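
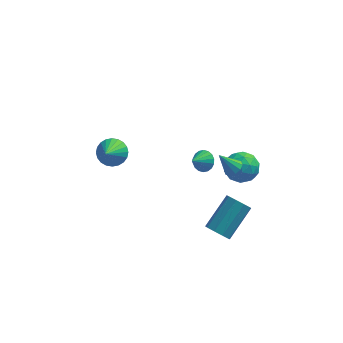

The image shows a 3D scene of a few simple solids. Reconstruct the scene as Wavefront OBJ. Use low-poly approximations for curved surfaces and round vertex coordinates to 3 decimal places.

v 3.117 3.81 -1.809
v 3.622 4.512 -2.37
v 4.078 2.608 -2.45
v 4.583 3.31 -3.011
v 4.693 3.293 -1.987
v 4.099 4.037 -1.591
v 3.601 3.083 -3.229
v 3.007 3.827 -2.833
v 3.921 4.063 -3.248
v 4.595 4.193 -2.48
v 3.105 2.927 -2.34
v 3.779 3.057 -1.572
v 3.285 4.267 -2.033
v 4.415 2.853 -2.787
v 4.48 2.844 -2.184
v 4.776 3.256 -2.514
v 3.566 3.987 -1.575
v 3.862 4.4 -1.905
v 4.491 3.683 -1.679
v 3.838 2.72 -2.915
v 4.134 3.133 -3.245
v 2.924 3.864 -2.306
v 3.22 4.276 -2.636
v 3.209 3.437 -3.141
v 3.757 4.415 -2.879
v 4.322 3.709 -3.256
v 3.745 3.576 -3.384
v 3.396 4.012 -3.152
v 4.154 4.492 -2.428
v 4.719 3.785 -2.804
v 4.783 3.775 -2.202
v 4.434 4.212 -1.97
v 4.329 4.228 -2.944
v 2.981 3.335 -2.016
v 3.546 2.628 -2.392
v 3.266 2.908 -2.85
v 2.917 3.345 -2.618
v 3.378 3.411 -1.564
v 3.943 2.705 -1.941
v 4.304 3.108 -1.668
v 3.955 3.544 -1.436
v 3.371 2.892 -1.876
v 1.755 4.154 -2.7
v 2.334 4.056 -2.338
v 1.185 3.446 -1.98
v 2.207 4.299 -2.199
v 1.991 4.513 -2.16
v 1.728 4.656 -2.227
v 1.47 4.7 -2.388
v 1.269 4.636 -2.611
v 1.164 4.476 -2.851
v 1.176 4.253 -3.062
v 1.303 4.01 -3.201
v 1.519 3.796 -3.24
v 1.782 3.652 -3.173
v 2.04 3.609 -3.012
v 2.241 3.673 -2.789
v 2.346 3.833 -2.549
v 2.855 -0.411 -4.056
v 3.501 -0.534 -4.437
v 4.512 0.968 -3.204
v 3.865 1.091 -2.824
v 3.227 -0.158 -4.669
v 4.238 1.343 -3.436
v 2.778 0.099 -4.615
v 3.789 1.601 -3.382
v 2.366 0.118 -4.299
v 3.376 1.619 -3.066
v 2.182 -0.111 -3.87
v 3.192 1.391 -2.637
v 2.313 -0.48 -3.528
v 3.323 1.022 -2.295
v 2.697 -0.816 -3.433
v 3.708 0.685 -2.2
v 3.155 -0.963 -3.63
v 4.166 0.538 -2.397
v 3.473 -0.852 -4.026
v 4.484 0.65 -2.794
v 3.63 -1.387 3.022
v 3.992 -1.721 3.267
v 2.89 -1.413 4.078
v 4.081 -1.4 3.338
v 3.997 -1.074 3.288
v 3.774 -0.868 3.136
v 3.496 -0.86 2.941
v 3.269 -1.052 2.777
v 3.18 -1.373 2.707
v 3.263 -1.699 2.757
v 3.487 -1.905 2.908
v 3.765 -1.914 3.103
v -2.9 1.979 0.047
v -2.139 2.211 0.374
v -3.06 0.581 1.413
v -2.348 2.406 0.55
v -2.641 2.536 0.649
v -2.973 2.582 0.656
v -3.294 2.535 0.571
v -3.555 2.404 0.406
v -3.717 2.208 0.186
v -3.754 1.977 -0.054
v -3.66 1.747 -0.28
v -3.452 1.551 -0.455
v -3.159 1.421 -0.554
v -2.826 1.375 -0.561
v -2.505 1.422 -0.476
v -2.244 1.553 -0.311
v -2.083 1.749 -0.091
v -2.046 1.98 0.149
f 1 38 17
f 38 12 41
f 17 41 6
f 38 41 17
f 1 17 13
f 17 6 18
f 13 18 2
f 17 18 13
f 1 13 22
f 13 2 23
f 22 23 8
f 13 23 22
f 1 22 34
f 22 8 37
f 34 37 11
f 22 37 34
f 1 34 38
f 34 11 42
f 38 42 12
f 34 42 38
f 2 18 29
f 18 6 32
f 29 32 10
f 18 32 29
f 6 41 19
f 41 12 40
f 19 40 5
f 41 40 19
f 12 42 39
f 42 11 35
f 39 35 3
f 42 35 39
f 11 37 36
f 37 8 24
f 36 24 7
f 37 24 36
f 8 23 28
f 23 2 25
f 28 25 9
f 23 25 28
f 4 30 16
f 30 10 31
f 16 31 5
f 30 31 16
f 4 16 14
f 16 5 15
f 14 15 3
f 16 15 14
f 4 14 21
f 14 3 20
f 21 20 7
f 14 20 21
f 4 21 26
f 21 7 27
f 26 27 9
f 21 27 26
f 4 26 30
f 26 9 33
f 30 33 10
f 26 33 30
f 5 31 19
f 31 10 32
f 19 32 6
f 31 32 19
f 3 15 39
f 15 5 40
f 39 40 12
f 15 40 39
f 7 20 36
f 20 3 35
f 36 35 11
f 20 35 36
f 9 27 28
f 27 7 24
f 28 24 8
f 27 24 28
f 10 33 29
f 33 9 25
f 29 25 2
f 33 25 29
f 44 43 46
f 44 46 45
f 46 43 47
f 46 47 45
f 47 43 48
f 47 48 45
f 48 43 49
f 48 49 45
f 49 43 50
f 49 50 45
f 50 43 51
f 50 51 45
f 51 43 52
f 51 52 45
f 52 43 53
f 52 53 45
f 53 43 54
f 53 54 45
f 54 43 55
f 54 55 45
f 55 43 56
f 55 56 45
f 56 43 57
f 56 57 45
f 57 43 58
f 57 58 45
f 58 43 44
f 58 44 45
f 60 59 63
f 60 63 61
f 61 63 64
f 61 64 62
f 63 59 65
f 63 65 64
f 64 65 66
f 64 66 62
f 65 59 67
f 65 67 66
f 66 67 68
f 66 68 62
f 67 59 69
f 67 69 68
f 68 69 70
f 68 70 62
f 69 59 71
f 69 71 70
f 70 71 72
f 70 72 62
f 71 59 73
f 71 73 72
f 72 73 74
f 72 74 62
f 73 59 75
f 73 75 74
f 74 75 76
f 74 76 62
f 75 59 77
f 75 77 76
f 76 77 78
f 76 78 62
f 77 59 60
f 77 60 78
f 78 60 61
f 78 61 62
f 80 79 82
f 80 82 81
f 82 79 83
f 82 83 81
f 83 79 84
f 83 84 81
f 84 79 85
f 84 85 81
f 85 79 86
f 85 86 81
f 86 79 87
f 86 87 81
f 87 79 88
f 87 88 81
f 88 79 89
f 88 89 81
f 89 79 90
f 89 90 81
f 90 79 80
f 90 80 81
f 92 91 94
f 92 94 93
f 94 91 95
f 94 95 93
f 95 91 96
f 95 96 93
f 96 91 97
f 96 97 93
f 97 91 98
f 97 98 93
f 98 91 99
f 98 99 93
f 99 91 100
f 99 100 93
f 100 91 101
f 100 101 93
f 101 91 102
f 101 102 93
f 102 91 103
f 102 103 93
f 103 91 104
f 103 104 93
f 104 91 105
f 104 105 93
f 105 91 106
f 105 106 93
f 106 91 107
f 106 107 93
f 107 91 108
f 107 108 93
f 108 91 92
f 108 92 93



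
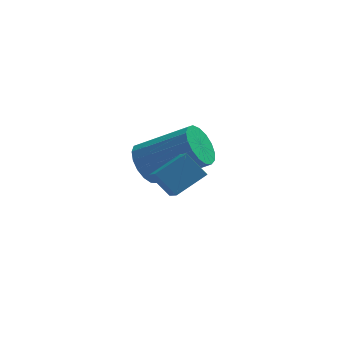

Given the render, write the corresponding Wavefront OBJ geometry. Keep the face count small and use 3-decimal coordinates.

v -4.256 -3.969 -0.732
v -3.395 -3.497 -0.235
v -4.397 -3.133 -1.281
v -3.537 -2.661 -0.784
v -3.703 -4.299 -1.376
v -2.843 -3.827 -0.879
v -3.845 -3.463 -1.925
v -2.984 -2.991 -1.428
v -4.364 -0.331 -2.565
v -3.935 -0.015 -3.108
v -2.388 -0.413 -2.117
v -2.816 -0.729 -1.575
v -4.008 0.261 -2.883
v -2.461 -0.137 -1.892
v -4.163 0.402 -2.585
v -2.615 0.004 -1.594
v -4.363 0.374 -2.283
v -2.816 -0.023 -1.292
v -4.564 0.186 -2.045
v -3.016 -0.212 -1.055
v -4.719 -0.122 -1.927
v -3.171 -0.519 -0.936
v -4.792 -0.477 -1.955
v -3.245 -0.875 -0.964
v -4.767 -0.799 -2.122
v -3.22 -1.196 -1.132
v -4.65 -1.013 -2.392
v -3.103 -1.411 -1.401
v -4.467 -1.072 -2.701
v -2.92 -1.47 -1.71
v -4.261 -0.96 -2.979
v -2.713 -1.358 -1.988
v -4.078 -0.705 -3.162
v -2.53 -1.103 -2.171
v -3.96 -0.364 -3.209
v -2.413 -0.762 -2.218
f 2 4 1
f 5 2 1
f 1 4 3
f 3 5 1
f 2 8 4
f 6 2 5
f 6 8 2
f 4 8 3
f 7 5 3
f 3 8 7
f 7 6 5
f 8 6 7
f 10 9 13
f 10 13 11
f 11 13 14
f 11 14 12
f 13 9 15
f 13 15 14
f 14 15 16
f 14 16 12
f 15 9 17
f 15 17 16
f 16 17 18
f 16 18 12
f 17 9 19
f 17 19 18
f 18 19 20
f 18 20 12
f 19 9 21
f 19 21 20
f 20 21 22
f 20 22 12
f 21 9 23
f 21 23 22
f 22 23 24
f 22 24 12
f 23 9 25
f 23 25 24
f 24 25 26
f 24 26 12
f 25 9 27
f 25 27 26
f 26 27 28
f 26 28 12
f 27 9 29
f 27 29 28
f 28 29 30
f 28 30 12
f 29 9 31
f 29 31 30
f 30 31 32
f 30 32 12
f 31 9 33
f 31 33 32
f 32 33 34
f 32 34 12
f 33 9 35
f 33 35 34
f 34 35 36
f 34 36 12
f 35 9 10
f 35 10 36
f 36 10 11
f 36 11 12



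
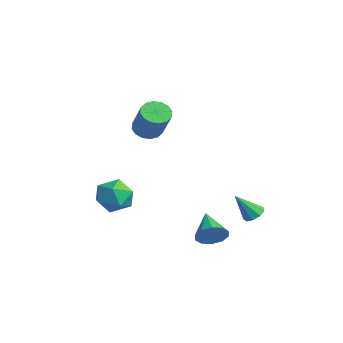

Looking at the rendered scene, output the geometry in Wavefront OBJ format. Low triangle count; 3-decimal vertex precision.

v -2.509 0.184 1.115
v -1.894 0.091 0.579
v -0.557 0.003 2.13
v -1.171 0.096 2.665
v -1.93 0.511 0.634
v -0.593 0.422 2.185
v -2.121 0.843 0.817
v -0.783 0.754 2.368
v -2.416 0.998 1.08
v -1.078 0.91 2.631
v -2.735 0.935 1.353
v -1.398 0.847 2.903
v -2.994 0.671 1.561
v -1.657 0.583 3.112
v -3.123 0.277 1.65
v -1.786 0.189 3.201
v -3.087 -0.142 1.595
v -1.75 -0.231 3.146
v -2.897 -0.474 1.412
v -1.559 -0.563 2.963
v -2.602 -0.63 1.149
v -1.264 -0.718 2.7
v -2.282 -0.567 0.877
v -0.945 -0.655 2.427
v -2.023 -0.303 0.668
v -0.686 -0.391 2.219
v -2.903 -0.564 -4.426
v -2.269 -1.44 -3.989
v -4.411 -1.18 -3.471
v -3.777 -2.056 -3.034
v -3.563 -0.958 -2.701
v -2.631 -0.577 -3.291
v -4.049 -2.043 -4.169
v -3.117 -1.662 -4.759
v -2.977 -2.354 -3.83
v -2.676 -1.684 -2.923
v -4.004 -0.936 -4.537
v -3.703 -0.266 -3.63
v 2.859 3.542 -3.39
v 3.475 3.567 -3.261
v 2.621 2.598 -2.07
v 3.271 3.892 -3.065
v 2.873 4.053 -3.021
v 2.47 3.975 -3.15
v 2.248 3.695 -3.391
v 2.312 3.343 -3.631
v 2.632 3.084 -3.758
v 3.059 3.04 -3.713
v 3.392 3.23 -3.517
v 3.015 1.2 -4.375
v 3.468 1.537 -3.714
v 1.505 1.56 -3.525
v 3.365 1.932 -4.063
v 3.129 2.048 -4.532
v 2.849 1.839 -4.941
v 2.632 1.386 -5.134
v 2.562 0.862 -5.037
v 2.664 0.467 -4.687
v 2.901 0.352 -4.218
v 3.181 0.56 -3.809
v 3.398 1.013 -3.617
f 2 1 5
f 2 5 3
f 3 5 6
f 3 6 4
f 5 1 7
f 5 7 6
f 6 7 8
f 6 8 4
f 7 1 9
f 7 9 8
f 8 9 10
f 8 10 4
f 9 1 11
f 9 11 10
f 10 11 12
f 10 12 4
f 11 1 13
f 11 13 12
f 12 13 14
f 12 14 4
f 13 1 15
f 13 15 14
f 14 15 16
f 14 16 4
f 15 1 17
f 15 17 16
f 16 17 18
f 16 18 4
f 17 1 19
f 17 19 18
f 18 19 20
f 18 20 4
f 19 1 21
f 19 21 20
f 20 21 22
f 20 22 4
f 21 1 23
f 21 23 22
f 22 23 24
f 22 24 4
f 23 1 25
f 23 25 24
f 24 25 26
f 24 26 4
f 25 1 2
f 25 2 26
f 26 2 3
f 26 3 4
f 27 38 32
f 27 32 28
f 27 28 34
f 27 34 37
f 27 37 38
f 28 32 36
f 32 38 31
f 38 37 29
f 37 34 33
f 34 28 35
f 30 36 31
f 30 31 29
f 30 29 33
f 30 33 35
f 30 35 36
f 31 36 32
f 29 31 38
f 33 29 37
f 35 33 34
f 36 35 28
f 40 39 42
f 40 42 41
f 42 39 43
f 42 43 41
f 43 39 44
f 43 44 41
f 44 39 45
f 44 45 41
f 45 39 46
f 45 46 41
f 46 39 47
f 46 47 41
f 47 39 48
f 47 48 41
f 48 39 49
f 48 49 41
f 49 39 40
f 49 40 41
f 51 50 53
f 51 53 52
f 53 50 54
f 53 54 52
f 54 50 55
f 54 55 52
f 55 50 56
f 55 56 52
f 56 50 57
f 56 57 52
f 57 50 58
f 57 58 52
f 58 50 59
f 58 59 52
f 59 50 60
f 59 60 52
f 60 50 61
f 60 61 52
f 61 50 51
f 61 51 52



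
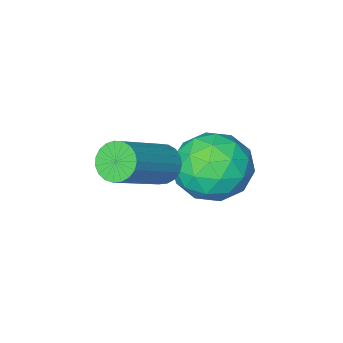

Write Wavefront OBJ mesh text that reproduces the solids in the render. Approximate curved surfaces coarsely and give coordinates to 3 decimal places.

v 1.268 -1.095 2.678
v 1.572 -1.605 3.683
v 0.568 -2.735 2.057
v 0.872 -3.245 3.062
v 0.012 -2.456 3.045
v 0.445 -1.442 3.428
v 1.695 -2.898 2.312
v 2.128 -1.884 2.695
v 1.836 -2.719 3.456
v 0.795 -2.446 3.909
v 1.345 -1.894 1.831
v 0.304 -1.621 2.284
v 1.482 -1.206 3.235
v 0.658 -3.134 2.505
v 0.153 -2.67 2.495
v 0.331 -2.97 3.085
v 0.819 -1.11 3.086
v 0.998 -1.41 3.676
v 0.08 -1.911 3.301
v 1.142 -2.93 2.064
v 1.321 -3.23 2.654
v 1.809 -1.37 2.655
v 1.987 -1.67 3.245
v 2.06 -2.429 2.439
v 1.815 -2.161 3.692
v 1.404 -3.125 3.327
v 1.888 -2.92 2.886
v 2.142 -2.325 3.112
v 1.204 -2 3.959
v 0.792 -2.964 3.594
v 0.287 -2.501 3.584
v 0.541 -1.905 3.809
v 1.359 -2.655 3.826
v 1.348 -1.376 2.146
v 0.936 -2.34 1.781
v 1.599 -2.435 1.931
v 1.853 -1.839 2.156
v 0.736 -1.215 2.413
v 0.325 -2.179 2.048
v -0.002 -2.015 2.628
v 0.252 -1.42 2.854
v 0.781 -1.685 1.914
v 2.3 -2.769 3.1
v 2.697 -2.969 2.64
v 4.358 -2.472 3.861
v 3.96 -2.271 4.32
v 2.666 -2.712 2.578
v 4.327 -2.215 3.798
v 2.571 -2.465 2.606
v 4.232 -1.968 3.827
v 2.43 -2.271 2.72
v 4.091 -1.773 3.94
v 2.266 -2.162 2.899
v 3.926 -1.665 4.119
v 2.107 -2.158 3.113
v 3.768 -1.661 4.333
v 1.982 -2.26 3.324
v 3.643 -1.763 4.545
v 1.912 -2.45 3.497
v 3.573 -1.953 4.718
v 1.909 -2.695 3.601
v 3.57 -2.198 4.822
v 1.973 -2.953 3.619
v 3.634 -2.455 4.839
v 2.094 -3.178 3.546
v 3.755 -2.681 4.767
v 2.251 -3.333 3.397
v 3.911 -2.836 4.617
v 2.415 -3.391 3.196
v 4.076 -2.893 4.416
v 2.56 -3.341 2.978
v 4.221 -2.843 4.199
v 2.66 -3.191 2.782
v 4.321 -2.694 4.002
f 1 38 17
f 38 12 41
f 17 41 6
f 38 41 17
f 1 17 13
f 17 6 18
f 13 18 2
f 17 18 13
f 1 13 22
f 13 2 23
f 22 23 8
f 13 23 22
f 1 22 34
f 22 8 37
f 34 37 11
f 22 37 34
f 1 34 38
f 34 11 42
f 38 42 12
f 34 42 38
f 2 18 29
f 18 6 32
f 29 32 10
f 18 32 29
f 6 41 19
f 41 12 40
f 19 40 5
f 41 40 19
f 12 42 39
f 42 11 35
f 39 35 3
f 42 35 39
f 11 37 36
f 37 8 24
f 36 24 7
f 37 24 36
f 8 23 28
f 23 2 25
f 28 25 9
f 23 25 28
f 4 30 16
f 30 10 31
f 16 31 5
f 30 31 16
f 4 16 14
f 16 5 15
f 14 15 3
f 16 15 14
f 4 14 21
f 14 3 20
f 21 20 7
f 14 20 21
f 4 21 26
f 21 7 27
f 26 27 9
f 21 27 26
f 4 26 30
f 26 9 33
f 30 33 10
f 26 33 30
f 5 31 19
f 31 10 32
f 19 32 6
f 31 32 19
f 3 15 39
f 15 5 40
f 39 40 12
f 15 40 39
f 7 20 36
f 20 3 35
f 36 35 11
f 20 35 36
f 9 27 28
f 27 7 24
f 28 24 8
f 27 24 28
f 10 33 29
f 33 9 25
f 29 25 2
f 33 25 29
f 44 43 47
f 44 47 45
f 45 47 48
f 45 48 46
f 47 43 49
f 47 49 48
f 48 49 50
f 48 50 46
f 49 43 51
f 49 51 50
f 50 51 52
f 50 52 46
f 51 43 53
f 51 53 52
f 52 53 54
f 52 54 46
f 53 43 55
f 53 55 54
f 54 55 56
f 54 56 46
f 55 43 57
f 55 57 56
f 56 57 58
f 56 58 46
f 57 43 59
f 57 59 58
f 58 59 60
f 58 60 46
f 59 43 61
f 59 61 60
f 60 61 62
f 60 62 46
f 61 43 63
f 61 63 62
f 62 63 64
f 62 64 46
f 63 43 65
f 63 65 64
f 64 65 66
f 64 66 46
f 65 43 67
f 65 67 66
f 66 67 68
f 66 68 46
f 67 43 69
f 67 69 68
f 68 69 70
f 68 70 46
f 69 43 71
f 69 71 70
f 70 71 72
f 70 72 46
f 71 43 73
f 71 73 72
f 72 73 74
f 72 74 46
f 73 43 44
f 73 44 74
f 74 44 45
f 74 45 46



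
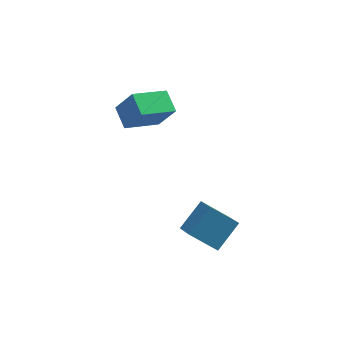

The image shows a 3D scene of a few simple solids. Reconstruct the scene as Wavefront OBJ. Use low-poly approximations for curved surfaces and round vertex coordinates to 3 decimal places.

v -3.831 1.655 1.034
v -3.011 1.21 2.467
v -4.229 2.784 1.613
v -3.408 2.339 3.045
v -2.132 2.601 0.355
v -1.311 2.156 1.787
v -2.529 3.73 0.933
v -1.709 3.285 2.366
v -1.381 -2.859 -2.527
v -1.03 -4.019 -1.786
v -0.335 -1.866 -1.466
v 0.015 -3.026 -0.725
v -0.035 -3.134 -3.595
v 0.315 -4.294 -2.854
v 1.01 -2.141 -2.534
v 1.361 -3.301 -1.793
f 2 4 1
f 5 2 1
f 1 4 3
f 3 5 1
f 2 8 4
f 6 2 5
f 6 8 2
f 4 8 3
f 7 5 3
f 3 8 7
f 7 6 5
f 8 6 7
f 10 12 9
f 13 10 9
f 9 12 11
f 11 13 9
f 10 16 12
f 14 10 13
f 14 16 10
f 12 16 11
f 15 13 11
f 11 16 15
f 15 14 13
f 16 14 15



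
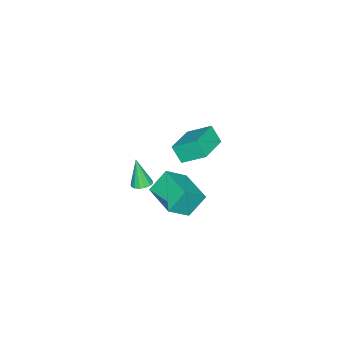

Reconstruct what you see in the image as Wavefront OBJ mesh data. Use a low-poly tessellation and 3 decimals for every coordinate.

v -1.074 0.801 -2.229
v -1.895 1.393 -0.99
v 0.047 2.62 -2.355
v -0.775 3.212 -1.116
v 0.075 0.168 -1.164
v -0.747 0.76 0.075
v 1.195 1.987 -1.29
v 0.374 2.579 -0.051
v 3.561 1.752 2.995
v 4.023 1.387 2.954
v 3.339 1.288 4.625
v 4.141 1.654 3.046
v 4.103 1.947 3.124
v 3.92 2.187 3.167
v 3.641 2.311 3.165
v 3.34 2.285 3.116
v 3.099 2.117 3.035
v 2.982 1.85 2.943
v 3.02 1.557 2.865
v 3.203 1.317 2.822
v 3.482 1.193 2.825
v 3.782 1.219 2.873
v -4.434 0.672 -0.843
v -4.568 -0.016 0.156
v -4.718 2.045 0.065
v -4.852 1.357 1.063
v -2.328 0.843 -0.443
v -2.462 0.155 0.555
v -2.612 2.216 0.464
v -2.746 1.528 1.463
f 2 4 1
f 5 2 1
f 1 4 3
f 3 5 1
f 2 8 4
f 6 2 5
f 6 8 2
f 4 8 3
f 7 5 3
f 3 8 7
f 7 6 5
f 8 6 7
f 10 9 12
f 10 12 11
f 12 9 13
f 12 13 11
f 13 9 14
f 13 14 11
f 14 9 15
f 14 15 11
f 15 9 16
f 15 16 11
f 16 9 17
f 16 17 11
f 17 9 18
f 17 18 11
f 18 9 19
f 18 19 11
f 19 9 20
f 19 20 11
f 20 9 21
f 20 21 11
f 21 9 22
f 21 22 11
f 22 9 10
f 22 10 11
f 24 26 23
f 27 24 23
f 23 26 25
f 25 27 23
f 24 30 26
f 28 24 27
f 28 30 24
f 26 30 25
f 29 27 25
f 25 30 29
f 29 28 27
f 30 28 29



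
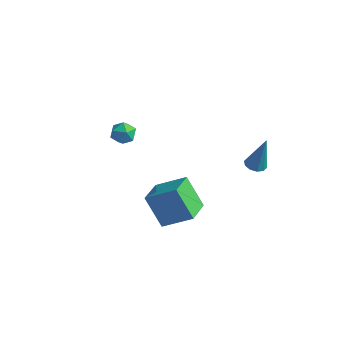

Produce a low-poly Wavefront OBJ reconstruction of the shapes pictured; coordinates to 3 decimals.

v 3.269 3.107 -1.117
v 3.795 3.354 -1.267
v 3.711 3.373 0.877
v 3.543 3.625 -1.247
v 3.186 3.698 -1.178
v 2.861 3.545 -1.085
v 2.692 3.225 -1.005
v 2.743 2.86 -0.968
v 2.995 2.589 -0.987
v 3.352 2.516 -1.057
v 3.677 2.668 -1.149
v 3.846 2.988 -1.229
v -0.624 -0.938 -3.14
v 0.803 -0.198 -2.184
v -1.152 0.604 -3.546
v 0.274 1.344 -2.59
v 0.506 -0.984 -4.79
v 1.932 -0.244 -3.834
v -0.023 0.558 -5.196
v 1.404 1.298 -4.24
v -3.733 2.019 -1.877
v -3.287 1.428 -1.673
v -4.673 1.532 -1.227
v -4.227 0.941 -1.023
v -4.086 1.643 -0.746
v -3.505 1.944 -1.148
v -4.455 1.016 -1.752
v -3.874 1.317 -2.154
v -3.733 0.809 -1.596
v -3.505 1.197 -0.974
v -4.455 1.763 -1.926
v -4.227 2.151 -1.304
f 2 1 4
f 2 4 3
f 4 1 5
f 4 5 3
f 5 1 6
f 5 6 3
f 6 1 7
f 6 7 3
f 7 1 8
f 7 8 3
f 8 1 9
f 8 9 3
f 9 1 10
f 9 10 3
f 10 1 11
f 10 11 3
f 11 1 12
f 11 12 3
f 12 1 2
f 12 2 3
f 14 16 13
f 17 14 13
f 13 16 15
f 15 17 13
f 14 20 16
f 18 14 17
f 18 20 14
f 16 20 15
f 19 17 15
f 15 20 19
f 19 18 17
f 20 18 19
f 21 32 26
f 21 26 22
f 21 22 28
f 21 28 31
f 21 31 32
f 22 26 30
f 26 32 25
f 32 31 23
f 31 28 27
f 28 22 29
f 24 30 25
f 24 25 23
f 24 23 27
f 24 27 29
f 24 29 30
f 25 30 26
f 23 25 32
f 27 23 31
f 29 27 28
f 30 29 22



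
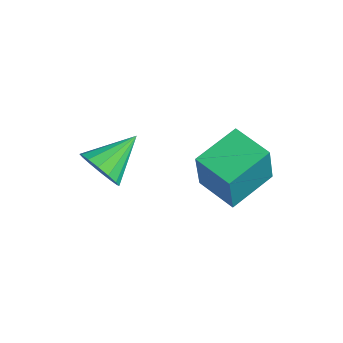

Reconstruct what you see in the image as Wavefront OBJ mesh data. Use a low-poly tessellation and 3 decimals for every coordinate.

v -0.825 0.593 0.151
v -0.646 0.211 2.076
v -0.856 2.593 0.551
v -0.678 2.211 2.476
v 0.878 0.649 0.004
v 1.056 0.267 1.929
v 0.846 2.649 0.404
v 1.025 2.267 2.329
v -2.209 -2.923 2.451
v -1.804 -3.299 3.236
v -2.191 -1.197 3.269
v -1.423 -3.166 2.946
v -1.253 -2.967 2.523
v -1.339 -2.757 2.081
v -1.658 -2.591 1.738
v -2.125 -2.514 1.587
v -2.615 -2.547 1.666
v -2.995 -2.68 1.957
v -3.166 -2.879 2.379
v -3.08 -3.089 2.821
v -2.76 -3.255 3.164
v -2.293 -3.332 3.316
f 2 4 1
f 5 2 1
f 1 4 3
f 3 5 1
f 2 8 4
f 6 2 5
f 6 8 2
f 4 8 3
f 7 5 3
f 3 8 7
f 7 6 5
f 8 6 7
f 10 9 12
f 10 12 11
f 12 9 13
f 12 13 11
f 13 9 14
f 13 14 11
f 14 9 15
f 14 15 11
f 15 9 16
f 15 16 11
f 16 9 17
f 16 17 11
f 17 9 18
f 17 18 11
f 18 9 19
f 18 19 11
f 19 9 20
f 19 20 11
f 20 9 21
f 20 21 11
f 21 9 22
f 21 22 11
f 22 9 10
f 22 10 11



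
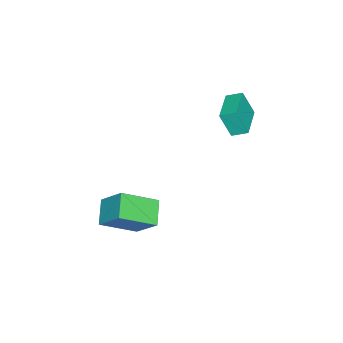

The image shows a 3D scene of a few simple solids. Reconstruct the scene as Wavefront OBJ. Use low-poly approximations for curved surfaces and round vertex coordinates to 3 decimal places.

v -4.201 2.199 -0.459
v -4.102 1.604 0.915
v -4.391 2.992 -0.102
v -4.293 2.397 1.272
v -2.427 2.603 -0.412
v -2.329 2.008 0.962
v -2.618 3.396 -0.055
v -2.519 2.801 1.319
v 2.101 -2.152 -3.3
v 2.421 -0.932 -1.975
v 0.963 -0.725 -4.339
v 1.284 0.495 -3.013
v 3.276 -1.715 -3.987
v 3.597 -0.495 -2.661
v 2.139 -0.288 -5.025
v 2.459 0.932 -3.7
f 2 4 1
f 5 2 1
f 1 4 3
f 3 5 1
f 2 8 4
f 6 2 5
f 6 8 2
f 4 8 3
f 7 5 3
f 3 8 7
f 7 6 5
f 8 6 7
f 10 12 9
f 13 10 9
f 9 12 11
f 11 13 9
f 10 16 12
f 14 10 13
f 14 16 10
f 12 16 11
f 15 13 11
f 11 16 15
f 15 14 13
f 16 14 15



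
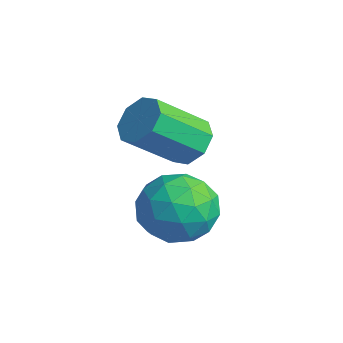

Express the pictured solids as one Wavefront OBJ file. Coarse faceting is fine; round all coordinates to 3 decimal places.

v -2.399 2.774 0.418
v -1.8 2.328 -0.028
v -1.982 0.76 1.296
v -2.581 1.206 1.742
v -1.533 2.703 0.453
v -1.715 1.135 1.777
v -1.773 3.12 0.913
v -1.955 1.552 2.237
v -2.38 3.334 1.084
v -2.562 1.766 2.408
v -2.998 3.22 0.864
v -3.18 1.652 2.188
v -3.265 2.845 0.383
v -3.447 1.277 1.707
v -3.025 2.428 -0.077
v -3.207 0.86 1.247
v -2.418 2.214 -0.248
v -2.6 0.646 1.076
v -0.12 1.861 -0.984
v 0.979 1.357 -0.755
v -0.979 0.543 0.235
v 0.12 0.039 0.464
v -0.138 1.167 0.881
v 0.392 1.982 0.128
v -0.392 -0.082 -0.648
v 0.138 0.733 -1.401
v 0.81 0.157 -0.548
v 0.967 0.928 0.398
v -0.967 0.972 -0.918
v -0.81 1.743 0.028
v 0.505 1.725 -0.977
v -0.505 0.175 0.457
v -0.656 0.838 0.702
v -0.011 0.542 0.836
v 0.16 2.092 -0.457
v 0.806 1.796 -0.323
v 0.149 1.684 0.639
v -0.806 0.104 -0.197
v -0.16 -0.192 -0.063
v 0.011 1.358 -1.356
v 0.656 1.062 -1.222
v -0.149 0.216 -1.159
v 1.052 0.723 -0.72
v 0.547 -0.052 -0.004
v 0.246 -0.123 -0.657
v 0.558 0.356 -1.1
v 1.144 1.177 -0.165
v 0.639 0.402 0.552
v 0.487 1.065 0.797
v 0.799 1.544 0.355
v 1.045 0.471 -0.042
v -0.639 1.498 -1.072
v -1.144 0.723 -0.355
v -0.799 0.356 -0.875
v -0.487 0.835 -1.317
v -0.547 1.952 -0.516
v -1.052 1.177 0.2
v -0.558 1.544 0.58
v -0.246 2.023 0.137
v -1.045 1.429 -0.478
f 2 1 5
f 2 5 3
f 3 5 6
f 3 6 4
f 5 1 7
f 5 7 6
f 6 7 8
f 6 8 4
f 7 1 9
f 7 9 8
f 8 9 10
f 8 10 4
f 9 1 11
f 9 11 10
f 10 11 12
f 10 12 4
f 11 1 13
f 11 13 12
f 12 13 14
f 12 14 4
f 13 1 15
f 13 15 14
f 14 15 16
f 14 16 4
f 15 1 17
f 15 17 16
f 16 17 18
f 16 18 4
f 17 1 2
f 17 2 18
f 18 2 3
f 18 3 4
f 19 56 35
f 56 30 59
f 35 59 24
f 56 59 35
f 19 35 31
f 35 24 36
f 31 36 20
f 35 36 31
f 19 31 40
f 31 20 41
f 40 41 26
f 31 41 40
f 19 40 52
f 40 26 55
f 52 55 29
f 40 55 52
f 19 52 56
f 52 29 60
f 56 60 30
f 52 60 56
f 20 36 47
f 36 24 50
f 47 50 28
f 36 50 47
f 24 59 37
f 59 30 58
f 37 58 23
f 59 58 37
f 30 60 57
f 60 29 53
f 57 53 21
f 60 53 57
f 29 55 54
f 55 26 42
f 54 42 25
f 55 42 54
f 26 41 46
f 41 20 43
f 46 43 27
f 41 43 46
f 22 48 34
f 48 28 49
f 34 49 23
f 48 49 34
f 22 34 32
f 34 23 33
f 32 33 21
f 34 33 32
f 22 32 39
f 32 21 38
f 39 38 25
f 32 38 39
f 22 39 44
f 39 25 45
f 44 45 27
f 39 45 44
f 22 44 48
f 44 27 51
f 48 51 28
f 44 51 48
f 23 49 37
f 49 28 50
f 37 50 24
f 49 50 37
f 21 33 57
f 33 23 58
f 57 58 30
f 33 58 57
f 25 38 54
f 38 21 53
f 54 53 29
f 38 53 54
f 27 45 46
f 45 25 42
f 46 42 26
f 45 42 46
f 28 51 47
f 51 27 43
f 47 43 20
f 51 43 47



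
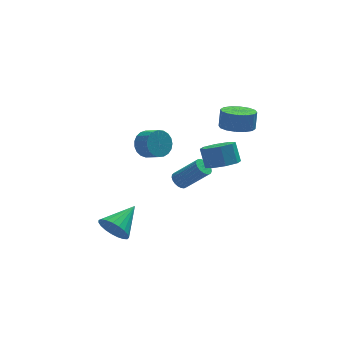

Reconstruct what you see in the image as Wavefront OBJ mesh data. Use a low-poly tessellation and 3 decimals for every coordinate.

v 1.823 -1.643 2.675
v 2.439 -2.211 3.099
v 2.294 -1.586 4.149
v 1.677 -1.017 3.725
v 2.754 -1.637 2.801
v 2.609 -1.012 3.85
v 2.523 -1.066 2.429
v 2.378 -0.441 3.478
v 1.882 -0.833 2.201
v 1.737 -0.208 3.251
v 1.206 -1.074 2.251
v 1.061 -0.449 3.301
v 0.891 -1.648 2.55
v 0.746 -1.023 3.599
v 1.122 -2.219 2.922
v 0.977 -1.594 3.971
v 1.763 -2.452 3.149
v 1.618 -1.827 4.199
v -3.787 -0.914 -2.107
v -3.136 -1.264 -2.735
v -2.433 0.254 -1.353
v -3.29 -0.952 -2.939
v -3.531 -0.634 -3
v -3.816 -0.365 -2.906
v -4.096 -0.19 -2.674
v -4.322 -0.14 -2.344
v -4.456 -0.224 -1.973
v -4.474 -0.428 -1.625
v -4.374 -0.715 -1.36
v -4.172 -1.037 -1.225
v -3.903 -1.337 -1.242
v -3.614 -1.565 -1.409
v -3.356 -1.679 -1.696
v -3.171 -1.662 -2.054
v -3.093 -1.515 -2.422
v 3.243 1.208 3.376
v 3.958 1.805 3.104
v 4.112 2.108 4.171
v 3.397 1.512 4.444
v 3.541 2.084 3.085
v 3.695 2.387 4.152
v 3.045 2.129 3.144
v 3.199 2.432 4.211
v 2.601 1.927 3.265
v 2.755 2.23 4.332
v 2.33 1.533 3.416
v 2.484 1.836 4.483
v 2.303 1.052 3.557
v 2.457 1.355 4.624
v 2.528 0.612 3.649
v 2.682 0.915 4.716
v 2.945 0.333 3.668
v 3.099 0.636 4.735
v 3.441 0.288 3.609
v 3.595 0.591 4.676
v 3.885 0.49 3.488
v 4.039 0.793 4.555
v 4.156 0.884 3.337
v 4.31 1.187 4.404
v 4.183 1.365 3.196
v 4.337 1.668 4.263
v -1.061 3.842 0.843
v -0.41 3.915 0.241
v 0.133 3.151 0.735
v -0.519 3.078 1.337
v -0.304 4.158 0.499
v 0.239 3.394 0.993
v -0.328 4.346 0.817
v 0.215 3.582 1.311
v -0.48 4.447 1.139
v 0.063 3.683 1.634
v -0.732 4.443 1.41
v -0.189 3.679 1.905
v -1.041 4.336 1.583
v -0.498 3.571 2.078
v -1.353 4.143 1.628
v -0.81 3.378 2.122
v -1.615 3.898 1.537
v -1.072 3.133 2.032
v -1.782 3.643 1.326
v -1.239 2.879 1.821
v -1.824 3.423 1.032
v -1.281 2.659 1.526
v -1.734 3.275 0.705
v -1.191 2.511 1.199
v -1.527 3.226 0.401
v -0.984 2.461 0.896
v -1.241 3.283 0.174
v -0.698 2.518 0.669
v -0.923 3.436 0.063
v -0.38 2.672 0.557
v -0.629 3.66 0.086
v -0.086 2.896 0.581
v -0.063 0.181 0.367
v 0.239 -0.092 -0.017
v 1.426 -0.614 1.289
v 1.123 -0.341 1.673
v 0.336 0.12 -0.02
v 1.523 -0.402 1.285
v 0.364 0.342 0.043
v 1.551 -0.18 1.349
v 0.318 0.537 0.163
v 1.505 0.014 1.468
v 0.206 0.67 0.318
v 1.393 0.147 1.623
v 0.048 0.718 0.481
v 1.234 0.196 1.787
v -0.13 0.674 0.625
v 1.056 0.151 1.931
v -0.296 0.544 0.724
v 0.89 0.022 2.03
v -0.422 0.352 0.762
v 0.764 -0.17 2.067
v -0.486 0.13 0.731
v 0.701 -0.392 2.037
v -0.477 -0.083 0.637
v 0.71 -0.605 1.943
v -0.396 -0.25 0.497
v 0.791 -0.773 1.803
v -0.258 -0.343 0.334
v 0.929 -0.865 1.64
v -0.086 -0.345 0.177
v 1.101 -0.867 1.483
v 0.09 -0.256 0.053
v 1.277 -0.779 1.358
f 2 1 5
f 2 5 3
f 3 5 6
f 3 6 4
f 5 1 7
f 5 7 6
f 6 7 8
f 6 8 4
f 7 1 9
f 7 9 8
f 8 9 10
f 8 10 4
f 9 1 11
f 9 11 10
f 10 11 12
f 10 12 4
f 11 1 13
f 11 13 12
f 12 13 14
f 12 14 4
f 13 1 15
f 13 15 14
f 14 15 16
f 14 16 4
f 15 1 17
f 15 17 16
f 16 17 18
f 16 18 4
f 17 1 2
f 17 2 18
f 18 2 3
f 18 3 4
f 20 19 22
f 20 22 21
f 22 19 23
f 22 23 21
f 23 19 24
f 23 24 21
f 24 19 25
f 24 25 21
f 25 19 26
f 25 26 21
f 26 19 27
f 26 27 21
f 27 19 28
f 27 28 21
f 28 19 29
f 28 29 21
f 29 19 30
f 29 30 21
f 30 19 31
f 30 31 21
f 31 19 32
f 31 32 21
f 32 19 33
f 32 33 21
f 33 19 34
f 33 34 21
f 34 19 35
f 34 35 21
f 35 19 20
f 35 20 21
f 37 36 40
f 37 40 38
f 38 40 41
f 38 41 39
f 40 36 42
f 40 42 41
f 41 42 43
f 41 43 39
f 42 36 44
f 42 44 43
f 43 44 45
f 43 45 39
f 44 36 46
f 44 46 45
f 45 46 47
f 45 47 39
f 46 36 48
f 46 48 47
f 47 48 49
f 47 49 39
f 48 36 50
f 48 50 49
f 49 50 51
f 49 51 39
f 50 36 52
f 50 52 51
f 51 52 53
f 51 53 39
f 52 36 54
f 52 54 53
f 53 54 55
f 53 55 39
f 54 36 56
f 54 56 55
f 55 56 57
f 55 57 39
f 56 36 58
f 56 58 57
f 57 58 59
f 57 59 39
f 58 36 60
f 58 60 59
f 59 60 61
f 59 61 39
f 60 36 37
f 60 37 61
f 61 37 38
f 61 38 39
f 63 62 66
f 63 66 64
f 64 66 67
f 64 67 65
f 66 62 68
f 66 68 67
f 67 68 69
f 67 69 65
f 68 62 70
f 68 70 69
f 69 70 71
f 69 71 65
f 70 62 72
f 70 72 71
f 71 72 73
f 71 73 65
f 72 62 74
f 72 74 73
f 73 74 75
f 73 75 65
f 74 62 76
f 74 76 75
f 75 76 77
f 75 77 65
f 76 62 78
f 76 78 77
f 77 78 79
f 77 79 65
f 78 62 80
f 78 80 79
f 79 80 81
f 79 81 65
f 80 62 82
f 80 82 81
f 81 82 83
f 81 83 65
f 82 62 84
f 82 84 83
f 83 84 85
f 83 85 65
f 84 62 86
f 84 86 85
f 85 86 87
f 85 87 65
f 86 62 88
f 86 88 87
f 87 88 89
f 87 89 65
f 88 62 90
f 88 90 89
f 89 90 91
f 89 91 65
f 90 62 92
f 90 92 91
f 91 92 93
f 91 93 65
f 92 62 63
f 92 63 93
f 93 63 64
f 93 64 65
f 95 94 98
f 95 98 96
f 96 98 99
f 96 99 97
f 98 94 100
f 98 100 99
f 99 100 101
f 99 101 97
f 100 94 102
f 100 102 101
f 101 102 103
f 101 103 97
f 102 94 104
f 102 104 103
f 103 104 105
f 103 105 97
f 104 94 106
f 104 106 105
f 105 106 107
f 105 107 97
f 106 94 108
f 106 108 107
f 107 108 109
f 107 109 97
f 108 94 110
f 108 110 109
f 109 110 111
f 109 111 97
f 110 94 112
f 110 112 111
f 111 112 113
f 111 113 97
f 112 94 114
f 112 114 113
f 113 114 115
f 113 115 97
f 114 94 116
f 114 116 115
f 115 116 117
f 115 117 97
f 116 94 118
f 116 118 117
f 117 118 119
f 117 119 97
f 118 94 120
f 118 120 119
f 119 120 121
f 119 121 97
f 120 94 122
f 120 122 121
f 121 122 123
f 121 123 97
f 122 94 124
f 122 124 123
f 123 124 125
f 123 125 97
f 124 94 95
f 124 95 125
f 125 95 96
f 125 96 97



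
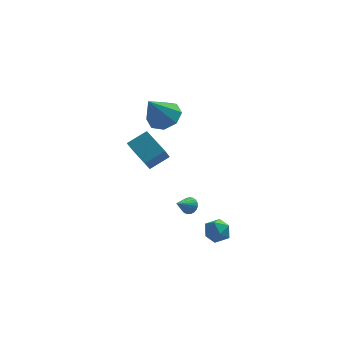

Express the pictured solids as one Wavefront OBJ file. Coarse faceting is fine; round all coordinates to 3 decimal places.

v -2.278 3.957 2.952
v -1.594 4.425 3.493
v -3.122 3.323 4.568
v -2.197 4.86 3.349
v -2.848 4.766 2.972
v -3.165 4.198 2.584
v -2.962 3.489 2.411
v -2.359 3.053 2.555
v -1.709 3.147 2.932
v -1.391 3.715 3.32
v -1.257 0.959 -1.84
v -0.923 1.028 -1.447
v -1.963 0.381 -1.14
v -1.05 1.202 -1.43
v -1.212 1.335 -1.483
v -1.382 1.403 -1.598
v -1.53 1.394 -1.755
v -1.632 1.31 -1.927
v -1.668 1.165 -2.083
v -1.634 0.985 -2.198
v -1.534 0.801 -2.25
v -1.387 0.643 -2.232
v -1.217 0.541 -2.146
v -1.054 0.511 -2.007
v -0.927 0.558 -1.839
v -0.856 0.675 -1.671
v -0.855 0.841 -1.533
v -3.283 0.362 1.619
v -3.565 -0.395 2.65
v -4.091 1.553 2.272
v -4.372 0.795 3.304
v -2.268 0.745 2.176
v -2.549 -0.013 3.208
v -3.075 1.935 2.83
v -3.357 1.178 3.861
v -0.484 0.507 -2.951
v 0.017 0.763 -3.504
v 0.143 -0.603 -2.896
v 0.644 -0.347 -3.449
v 0.654 -0.025 -2.729
v 0.266 0.661 -2.763
v -0.106 -0.501 -3.637
v -0.494 0.185 -3.671
v 0.25 0.14 -3.928
v 0.72 0.434 -3.367
v -0.56 -0.274 -3.033
v -0.09 0.02 -2.472
f 2 1 4
f 2 4 3
f 4 1 5
f 4 5 3
f 5 1 6
f 5 6 3
f 6 1 7
f 6 7 3
f 7 1 8
f 7 8 3
f 8 1 9
f 8 9 3
f 9 1 10
f 9 10 3
f 10 1 2
f 10 2 3
f 12 11 14
f 12 14 13
f 14 11 15
f 14 15 13
f 15 11 16
f 15 16 13
f 16 11 17
f 16 17 13
f 17 11 18
f 17 18 13
f 18 11 19
f 18 19 13
f 19 11 20
f 19 20 13
f 20 11 21
f 20 21 13
f 21 11 22
f 21 22 13
f 22 11 23
f 22 23 13
f 23 11 24
f 23 24 13
f 24 11 25
f 24 25 13
f 25 11 26
f 25 26 13
f 26 11 27
f 26 27 13
f 27 11 12
f 27 12 13
f 29 31 28
f 32 29 28
f 28 31 30
f 30 32 28
f 29 35 31
f 33 29 32
f 33 35 29
f 31 35 30
f 34 32 30
f 30 35 34
f 34 33 32
f 35 33 34
f 36 47 41
f 36 41 37
f 36 37 43
f 36 43 46
f 36 46 47
f 37 41 45
f 41 47 40
f 47 46 38
f 46 43 42
f 43 37 44
f 39 45 40
f 39 40 38
f 39 38 42
f 39 42 44
f 39 44 45
f 40 45 41
f 38 40 47
f 42 38 46
f 44 42 43
f 45 44 37



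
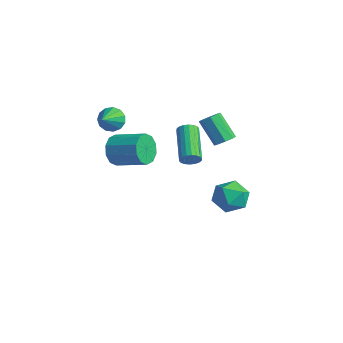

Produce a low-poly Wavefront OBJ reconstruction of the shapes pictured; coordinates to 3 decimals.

v 0.951 1.176 1.804
v 1.4 0.903 2.095
v 0.397 0.652 3.407
v -0.051 0.924 3.116
v 1.389 1.355 2.173
v 0.386 1.104 3.485
v 1.122 1.702 2.035
v 0.119 1.451 3.347
v 0.755 1.741 1.762
v -0.248 1.49 3.074
v 0.503 1.448 1.513
v -0.5 1.197 2.825
v 0.514 0.996 1.435
v -0.489 0.745 2.747
v 0.781 0.649 1.573
v -0.222 0.398 2.885
v 1.148 0.61 1.846
v 0.145 0.359 3.158
v -0.441 -4.281 2.248
v -0.016 -4.515 1.454
v 1.426 -3.673 1.979
v 1.001 -3.439 2.772
v -0.28 -4.011 1.373
v 1.162 -3.169 1.897
v -0.606 -3.61 1.625
v 0.836 -2.769 2.149
v -0.869 -3.466 2.115
v 0.573 -2.624 2.64
v -0.968 -3.633 2.656
v 0.474 -2.791 3.181
v -0.866 -4.047 3.041
v 0.576 -3.205 3.566
v -0.602 -4.551 3.123
v 0.84 -3.709 3.647
v -0.276 -4.951 2.871
v 1.166 -4.11 3.395
v -0.013 -5.096 2.38
v 1.429 -4.254 2.905
v 0.086 -4.929 1.839
v 1.528 -4.087 2.364
v -3.069 -2.94 2.707
v -2.673 -3.069 2.06
v -2.471 -3.84 3.253
v -2.444 -2.779 2.287
v -2.414 -2.54 2.648
v -2.591 -2.428 3.028
v -2.921 -2.479 3.306
v -3.297 -2.676 3.394
v -3.601 -2.957 3.264
v -3.736 -3.232 2.957
v -3.659 -3.415 2.571
v -3.395 -3.447 2.228
v -3.027 -3.318 2.038
v -0.802 2.902 -3.21
v -0.078 2.792 -4.023
v 0.058 1.668 -2.277
v 0.782 1.558 -3.09
v 0.761 2.477 -2.497
v 0.23 3.239 -3.073
v -0.25 1.221 -3.227
v -0.781 1.983 -3.803
v 0.263 1.753 -4.033
v 0.887 2.529 -3.582
v -0.907 1.931 -2.718
v -0.283 2.707 -2.267
v 2.882 -2.14 2.549
v 3.213 -2.024 2.972
v 1.589 -1.124 3.995
v 1.258 -1.24 3.571
v 3.234 -1.826 2.831
v 1.61 -0.925 3.854
v 3.185 -1.689 2.633
v 1.561 -0.789 3.656
v 3.076 -1.642 2.419
v 1.452 -0.742 3.442
v 2.929 -1.694 2.231
v 1.305 -0.794 3.253
v 2.772 -1.834 2.105
v 1.148 -0.934 3.128
v 2.637 -2.035 2.067
v 1.013 -1.134 3.09
v 2.551 -2.256 2.125
v 0.927 -1.356 3.148
v 2.53 -2.455 2.266
v 0.906 -1.554 3.289
v 2.579 -2.591 2.464
v 0.955 -1.691 3.487
v 2.688 -2.638 2.678
v 1.064 -1.738 3.701
v 2.835 -2.586 2.867
v 1.211 -1.686 3.889
v 2.992 -2.446 2.992
v 1.368 -1.546 4.015
v 3.127 -2.246 3.03
v 1.503 -1.345 4.053
f 2 1 5
f 2 5 3
f 3 5 6
f 3 6 4
f 5 1 7
f 5 7 6
f 6 7 8
f 6 8 4
f 7 1 9
f 7 9 8
f 8 9 10
f 8 10 4
f 9 1 11
f 9 11 10
f 10 11 12
f 10 12 4
f 11 1 13
f 11 13 12
f 12 13 14
f 12 14 4
f 13 1 15
f 13 15 14
f 14 15 16
f 14 16 4
f 15 1 17
f 15 17 16
f 16 17 18
f 16 18 4
f 17 1 2
f 17 2 18
f 18 2 3
f 18 3 4
f 20 19 23
f 20 23 21
f 21 23 24
f 21 24 22
f 23 19 25
f 23 25 24
f 24 25 26
f 24 26 22
f 25 19 27
f 25 27 26
f 26 27 28
f 26 28 22
f 27 19 29
f 27 29 28
f 28 29 30
f 28 30 22
f 29 19 31
f 29 31 30
f 30 31 32
f 30 32 22
f 31 19 33
f 31 33 32
f 32 33 34
f 32 34 22
f 33 19 35
f 33 35 34
f 34 35 36
f 34 36 22
f 35 19 37
f 35 37 36
f 36 37 38
f 36 38 22
f 37 19 39
f 37 39 38
f 38 39 40
f 38 40 22
f 39 19 20
f 39 20 40
f 40 20 21
f 40 21 22
f 42 41 44
f 42 44 43
f 44 41 45
f 44 45 43
f 45 41 46
f 45 46 43
f 46 41 47
f 46 47 43
f 47 41 48
f 47 48 43
f 48 41 49
f 48 49 43
f 49 41 50
f 49 50 43
f 50 41 51
f 50 51 43
f 51 41 52
f 51 52 43
f 52 41 53
f 52 53 43
f 53 41 42
f 53 42 43
f 54 65 59
f 54 59 55
f 54 55 61
f 54 61 64
f 54 64 65
f 55 59 63
f 59 65 58
f 65 64 56
f 64 61 60
f 61 55 62
f 57 63 58
f 57 58 56
f 57 56 60
f 57 60 62
f 57 62 63
f 58 63 59
f 56 58 65
f 60 56 64
f 62 60 61
f 63 62 55
f 67 66 70
f 67 70 68
f 68 70 71
f 68 71 69
f 70 66 72
f 70 72 71
f 71 72 73
f 71 73 69
f 72 66 74
f 72 74 73
f 73 74 75
f 73 75 69
f 74 66 76
f 74 76 75
f 75 76 77
f 75 77 69
f 76 66 78
f 76 78 77
f 77 78 79
f 77 79 69
f 78 66 80
f 78 80 79
f 79 80 81
f 79 81 69
f 80 66 82
f 80 82 81
f 81 82 83
f 81 83 69
f 82 66 84
f 82 84 83
f 83 84 85
f 83 85 69
f 84 66 86
f 84 86 85
f 85 86 87
f 85 87 69
f 86 66 88
f 86 88 87
f 87 88 89
f 87 89 69
f 88 66 90
f 88 90 89
f 89 90 91
f 89 91 69
f 90 66 92
f 90 92 91
f 91 92 93
f 91 93 69
f 92 66 94
f 92 94 93
f 93 94 95
f 93 95 69
f 94 66 67
f 94 67 95
f 95 67 68
f 95 68 69



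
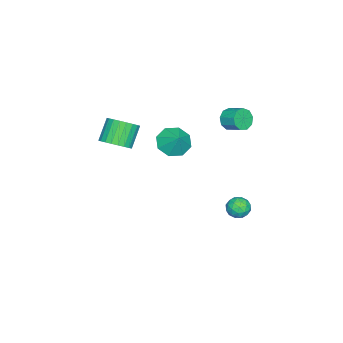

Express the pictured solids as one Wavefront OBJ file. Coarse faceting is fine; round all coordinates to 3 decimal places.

v 1.892 0.727 1.999
v 2.698 0.775 1.392
v 2.508 1.313 2.861
v 2.23 1.385 1.311
v 1.565 1.61 1.633
v 1.091 1.318 2.17
v 1.087 0.68 2.606
v 1.554 0.07 2.687
v 2.22 -0.155 2.364
v 2.694 0.137 1.828
v 0.11 3.222 3.377
v 0.647 3.264 2.884
v 0.967 4.18 3.31
v 0.43 4.138 3.803
v 0.237 3.488 2.709
v 0.556 4.405 3.135
v -0.233 3.587 2.847
v 0.087 4.504 3.272
v -0.542 3.516 3.232
v -0.223 4.433 3.658
v -0.546 3.307 3.686
v -0.227 4.223 4.111
v -0.243 3.058 3.995
v 0.077 3.974 4.42
v 0.226 2.885 4.015
v 0.545 3.802 4.441
v 0.64 2.87 3.736
v 0.959 3.787 4.162
v 0.807 3.02 3.29
v 1.126 3.936 3.716
v 0.028 4.467 -3.838
v 0.235 4.117 -4.476
v -0.375 3.403 -3.384
v -0.168 3.053 -4.022
v 0.359 3.324 -3.551
v 0.608 3.981 -3.832
v -0.748 3.539 -4.028
v -0.499 4.196 -4.309
v -0.245 3.543 -4.594
v 0.44 3.41 -4.299
v -0.58 4.11 -3.561
v 0.105 3.977 -3.266
v 0.166 4.385 -4.197
v -0.306 3.135 -3.663
v 0.003 3.294 -3.386
v 0.125 3.088 -3.761
v 0.386 4.306 -3.818
v 0.508 4.1 -4.193
v 0.581 3.634 -3.65
v -0.648 3.42 -3.667
v -0.526 3.214 -4.042
v -0.265 4.432 -4.099
v -0.143 4.226 -4.474
v -0.721 3.886 -4.21
v 0.006 3.842 -4.641
v -0.23 3.217 -4.374
v -0.571 3.502 -4.378
v -0.425 3.889 -4.543
v 0.409 3.764 -4.468
v 0.172 3.138 -4.201
v 0.482 3.298 -3.924
v 0.628 3.684 -4.089
v 0.127 3.426 -4.537
v -0.312 4.382 -3.659
v -0.549 3.756 -3.392
v -0.768 3.836 -3.771
v -0.622 4.222 -3.936
v 0.09 4.303 -3.486
v -0.146 3.678 -3.219
v 0.285 3.631 -3.317
v 0.431 4.018 -3.482
v -0.267 4.094 -3.323
v 3.618 -1.939 2.168
v 4.26 -1.467 2.666
v 3.285 -1.408 3.869
v 2.642 -1.881 3.372
v 4.078 -1.192 2.505
v 3.103 -1.134 3.708
v 3.826 -1.031 2.293
v 2.851 -0.973 3.496
v 3.542 -1.008 2.062
v 2.567 -0.95 3.265
v 3.27 -1.127 1.847
v 2.294 -1.069 3.05
v 3.05 -1.37 1.681
v 2.075 -1.311 2.884
v 2.917 -1.699 1.589
v 1.942 -1.641 2.792
v 2.891 -2.065 1.585
v 1.916 -2.006 2.789
v 2.975 -2.412 1.671
v 2 -2.353 2.874
v 3.157 -2.686 1.832
v 2.182 -2.628 3.035
v 3.409 -2.847 2.044
v 2.434 -2.789 3.247
v 3.693 -2.87 2.275
v 2.718 -2.812 3.478
v 3.966 -2.751 2.49
v 2.99 -2.693 3.693
v 4.185 -2.509 2.656
v 3.21 -2.45 3.859
v 4.318 -2.179 2.748
v 3.343 -2.121 3.951
v 4.344 -1.814 2.751
v 3.369 -1.755 3.955
f 2 1 4
f 2 4 3
f 4 1 5
f 4 5 3
f 5 1 6
f 5 6 3
f 6 1 7
f 6 7 3
f 7 1 8
f 7 8 3
f 8 1 9
f 8 9 3
f 9 1 10
f 9 10 3
f 10 1 2
f 10 2 3
f 12 11 15
f 12 15 13
f 13 15 16
f 13 16 14
f 15 11 17
f 15 17 16
f 16 17 18
f 16 18 14
f 17 11 19
f 17 19 18
f 18 19 20
f 18 20 14
f 19 11 21
f 19 21 20
f 20 21 22
f 20 22 14
f 21 11 23
f 21 23 22
f 22 23 24
f 22 24 14
f 23 11 25
f 23 25 24
f 24 25 26
f 24 26 14
f 25 11 27
f 25 27 26
f 26 27 28
f 26 28 14
f 27 11 29
f 27 29 28
f 28 29 30
f 28 30 14
f 29 11 12
f 29 12 30
f 30 12 13
f 30 13 14
f 31 68 47
f 68 42 71
f 47 71 36
f 68 71 47
f 31 47 43
f 47 36 48
f 43 48 32
f 47 48 43
f 31 43 52
f 43 32 53
f 52 53 38
f 43 53 52
f 31 52 64
f 52 38 67
f 64 67 41
f 52 67 64
f 31 64 68
f 64 41 72
f 68 72 42
f 64 72 68
f 32 48 59
f 48 36 62
f 59 62 40
f 48 62 59
f 36 71 49
f 71 42 70
f 49 70 35
f 71 70 49
f 42 72 69
f 72 41 65
f 69 65 33
f 72 65 69
f 41 67 66
f 67 38 54
f 66 54 37
f 67 54 66
f 38 53 58
f 53 32 55
f 58 55 39
f 53 55 58
f 34 60 46
f 60 40 61
f 46 61 35
f 60 61 46
f 34 46 44
f 46 35 45
f 44 45 33
f 46 45 44
f 34 44 51
f 44 33 50
f 51 50 37
f 44 50 51
f 34 51 56
f 51 37 57
f 56 57 39
f 51 57 56
f 34 56 60
f 56 39 63
f 60 63 40
f 56 63 60
f 35 61 49
f 61 40 62
f 49 62 36
f 61 62 49
f 33 45 69
f 45 35 70
f 69 70 42
f 45 70 69
f 37 50 66
f 50 33 65
f 66 65 41
f 50 65 66
f 39 57 58
f 57 37 54
f 58 54 38
f 57 54 58
f 40 63 59
f 63 39 55
f 59 55 32
f 63 55 59
f 74 73 77
f 74 77 75
f 75 77 78
f 75 78 76
f 77 73 79
f 77 79 78
f 78 79 80
f 78 80 76
f 79 73 81
f 79 81 80
f 80 81 82
f 80 82 76
f 81 73 83
f 81 83 82
f 82 83 84
f 82 84 76
f 83 73 85
f 83 85 84
f 84 85 86
f 84 86 76
f 85 73 87
f 85 87 86
f 86 87 88
f 86 88 76
f 87 73 89
f 87 89 88
f 88 89 90
f 88 90 76
f 89 73 91
f 89 91 90
f 90 91 92
f 90 92 76
f 91 73 93
f 91 93 92
f 92 93 94
f 92 94 76
f 93 73 95
f 93 95 94
f 94 95 96
f 94 96 76
f 95 73 97
f 95 97 96
f 96 97 98
f 96 98 76
f 97 73 99
f 97 99 98
f 98 99 100
f 98 100 76
f 99 73 101
f 99 101 100
f 100 101 102
f 100 102 76
f 101 73 103
f 101 103 102
f 102 103 104
f 102 104 76
f 103 73 105
f 103 105 104
f 104 105 106
f 104 106 76
f 105 73 74
f 105 74 106
f 106 74 75
f 106 75 76



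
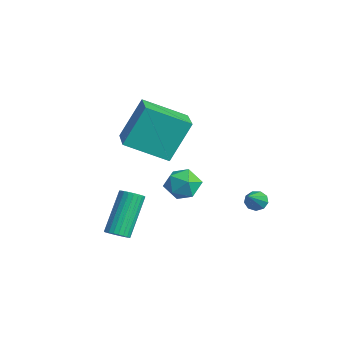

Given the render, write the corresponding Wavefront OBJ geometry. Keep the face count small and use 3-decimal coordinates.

v 0.587 -2.746 -3.328
v 1.098 -2.689 -3.107
v 0.245 -1.597 -1.412
v -0.267 -1.654 -1.632
v 1.084 -2.509 -3.23
v 0.231 -1.417 -1.534
v 0.995 -2.365 -3.368
v 0.142 -1.273 -1.672
v 0.843 -2.279 -3.5
v -0.01 -1.187 -1.804
v 0.652 -2.264 -3.605
v -0.201 -1.172 -1.909
v 0.452 -2.323 -3.668
v -0.401 -1.23 -1.973
v 0.271 -2.446 -3.68
v -0.582 -1.353 -1.984
v 0.139 -2.614 -3.638
v -0.714 -1.522 -1.942
v 0.075 -2.803 -3.548
v -0.778 -1.711 -1.853
v 0.089 -2.983 -3.426
v -0.764 -1.891 -1.73
v 0.178 -3.127 -3.288
v -0.675 -2.035 -1.592
v 0.33 -3.213 -3.156
v -0.523 -2.121 -1.46
v 0.521 -3.228 -3.051
v -0.332 -2.136 -1.355
v 0.721 -3.17 -2.987
v -0.132 -2.077 -1.292
v 0.902 -3.047 -2.976
v 0.049 -1.954 -1.28
v 1.034 -2.878 -3.018
v 0.181 -1.786 -1.322
v -2.479 -1.211 0.599
v -2.579 -0.116 2.469
v -1.606 0.504 -0.359
v -1.705 1.599 1.511
v -0.855 -1.799 1.029
v -0.954 -0.704 2.899
v 0.019 -0.084 0.071
v -0.081 1.011 1.941
v 0.21 1.013 -2.001
v 0.909 0.533 -1.752
v -0.589 0.367 -1.008
v 0.11 -0.113 -0.759
v 0.092 0.755 -0.6
v 0.585 1.155 -1.214
v -0.265 -0.255 -1.546
v 0.228 0.145 -2.16
v 0.615 -0.25 -1.471
v 0.835 0.374 -0.886
v -0.515 0.526 -1.874
v -0.295 1.15 -1.289
v 1.382 3.262 -2.487
v 1.799 3.404 -2.762
v 2.518 2.238 -1.293
v 1.739 3.639 -2.503
v 1.511 3.698 -2.236
v 1.223 3.553 -2.086
v 1.009 3.271 -2.124
v 0.97 2.985 -2.331
v 1.123 2.828 -2.611
v 1.397 2.874 -2.833
v 1.664 3.102 -2.893
f 2 1 5
f 2 5 3
f 3 5 6
f 3 6 4
f 5 1 7
f 5 7 6
f 6 7 8
f 6 8 4
f 7 1 9
f 7 9 8
f 8 9 10
f 8 10 4
f 9 1 11
f 9 11 10
f 10 11 12
f 10 12 4
f 11 1 13
f 11 13 12
f 12 13 14
f 12 14 4
f 13 1 15
f 13 15 14
f 14 15 16
f 14 16 4
f 15 1 17
f 15 17 16
f 16 17 18
f 16 18 4
f 17 1 19
f 17 19 18
f 18 19 20
f 18 20 4
f 19 1 21
f 19 21 20
f 20 21 22
f 20 22 4
f 21 1 23
f 21 23 22
f 22 23 24
f 22 24 4
f 23 1 25
f 23 25 24
f 24 25 26
f 24 26 4
f 25 1 27
f 25 27 26
f 26 27 28
f 26 28 4
f 27 1 29
f 27 29 28
f 28 29 30
f 28 30 4
f 29 1 31
f 29 31 30
f 30 31 32
f 30 32 4
f 31 1 33
f 31 33 32
f 32 33 34
f 32 34 4
f 33 1 2
f 33 2 34
f 34 2 3
f 34 3 4
f 36 38 35
f 39 36 35
f 35 38 37
f 37 39 35
f 36 42 38
f 40 36 39
f 40 42 36
f 38 42 37
f 41 39 37
f 37 42 41
f 41 40 39
f 42 40 41
f 43 54 48
f 43 48 44
f 43 44 50
f 43 50 53
f 43 53 54
f 44 48 52
f 48 54 47
f 54 53 45
f 53 50 49
f 50 44 51
f 46 52 47
f 46 47 45
f 46 45 49
f 46 49 51
f 46 51 52
f 47 52 48
f 45 47 54
f 49 45 53
f 51 49 50
f 52 51 44
f 56 55 58
f 56 58 57
f 58 55 59
f 58 59 57
f 59 55 60
f 59 60 57
f 60 55 61
f 60 61 57
f 61 55 62
f 61 62 57
f 62 55 63
f 62 63 57
f 63 55 64
f 63 64 57
f 64 55 65
f 64 65 57
f 65 55 56
f 65 56 57



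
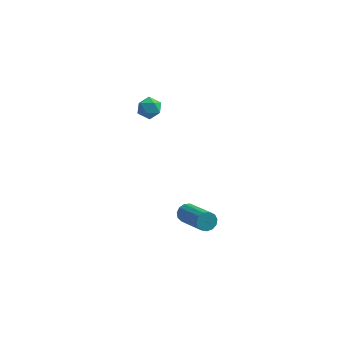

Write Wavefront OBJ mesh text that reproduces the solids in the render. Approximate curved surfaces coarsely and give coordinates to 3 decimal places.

v -1.551 3.841 -1.722
v -1.142 3.415 -2.022
v -1.938 3.045 -1.118
v -1.529 2.619 -1.418
v -1.285 3.083 -1.013
v -1.046 3.575 -1.386
v -2.034 2.885 -1.754
v -1.795 3.377 -2.127
v -1.44 2.824 -2.041
v -0.978 2.946 -1.583
v -2.102 3.514 -1.557
v -1.64 3.636 -1.099
v 1.266 -2.042 -3.994
v 1.551 -1.668 -3.796
v 2.699 -3.064 -2.809
v 2.414 -3.438 -3.006
v 1.336 -1.713 -3.61
v 2.484 -3.109 -2.623
v 1.099 -1.863 -3.546
v 2.248 -3.259 -2.559
v 0.915 -2.069 -3.624
v 2.064 -3.465 -2.637
v 0.842 -2.267 -3.82
v 1.991 -3.663 -2.832
v 0.904 -2.393 -4.07
v 2.053 -3.79 -3.083
v 1.081 -2.408 -4.296
v 2.229 -3.804 -3.309
v 1.316 -2.307 -4.427
v 2.464 -3.703 -3.439
v 1.535 -2.121 -4.419
v 2.684 -3.517 -3.432
v 1.669 -1.91 -4.277
v 2.818 -3.307 -3.289
v 1.675 -1.741 -4.045
v 2.823 -3.138 -3.057
f 1 12 6
f 1 6 2
f 1 2 8
f 1 8 11
f 1 11 12
f 2 6 10
f 6 12 5
f 12 11 3
f 11 8 7
f 8 2 9
f 4 10 5
f 4 5 3
f 4 3 7
f 4 7 9
f 4 9 10
f 5 10 6
f 3 5 12
f 7 3 11
f 9 7 8
f 10 9 2
f 14 13 17
f 14 17 15
f 15 17 18
f 15 18 16
f 17 13 19
f 17 19 18
f 18 19 20
f 18 20 16
f 19 13 21
f 19 21 20
f 20 21 22
f 20 22 16
f 21 13 23
f 21 23 22
f 22 23 24
f 22 24 16
f 23 13 25
f 23 25 24
f 24 25 26
f 24 26 16
f 25 13 27
f 25 27 26
f 26 27 28
f 26 28 16
f 27 13 29
f 27 29 28
f 28 29 30
f 28 30 16
f 29 13 31
f 29 31 30
f 30 31 32
f 30 32 16
f 31 13 33
f 31 33 32
f 32 33 34
f 32 34 16
f 33 13 35
f 33 35 34
f 34 35 36
f 34 36 16
f 35 13 14
f 35 14 36
f 36 14 15
f 36 15 16



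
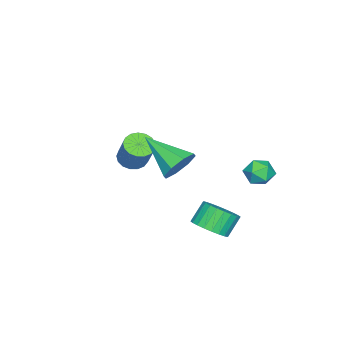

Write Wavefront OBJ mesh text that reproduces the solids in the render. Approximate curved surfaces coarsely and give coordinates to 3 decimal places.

v -1.495 -2.39 -1.456
v -0.939 -2.777 -1.509
v -0.369 -2.138 -0.218
v -0.925 -1.75 -0.164
v -0.863 -2.509 -1.676
v -0.293 -1.869 -0.385
v -0.932 -2.212 -1.792
v -0.361 -1.573 -0.501
v -1.129 -1.957 -1.832
v -0.559 -1.318 -0.54
v -1.411 -1.8 -1.785
v -0.84 -1.161 -0.493
v -1.712 -1.779 -1.662
v -1.141 -1.14 -0.371
v -1.963 -1.898 -1.493
v -1.393 -1.258 -0.201
v -2.107 -2.129 -1.315
v -1.537 -1.489 -0.023
v -2.111 -2.42 -1.169
v -1.541 -1.78 0.123
v -1.974 -2.704 -1.089
v -1.403 -2.065 0.203
v -1.727 -2.916 -1.093
v -1.157 -2.277 0.199
v -1.427 -3.007 -1.18
v -0.857 -2.368 0.112
v -1.143 -2.958 -1.33
v -0.572 -2.318 -0.039
v 1.592 2.677 -2.359
v 2.044 2.176 -1.876
v 1.4 2.401 -1.039
v 0.948 2.903 -1.521
v 2.197 2.458 -1.834
v 1.553 2.684 -0.997
v 2.258 2.774 -1.872
v 1.614 3 -1.035
v 2.217 3.075 -1.985
v 1.573 3.301 -1.148
v 2.081 3.316 -2.154
v 1.437 3.541 -1.317
v 1.871 3.459 -2.354
v 1.227 3.684 -1.517
v 1.618 3.483 -2.555
v 0.974 3.709 -1.718
v 1.362 3.385 -2.726
v 0.718 3.61 -1.889
v 1.14 3.179 -2.841
v 0.496 3.404 -2.004
v 0.987 2.896 -2.883
v 0.343 3.122 -2.046
v 0.926 2.58 -2.845
v 0.282 2.806 -2.008
v 0.967 2.279 -2.732
v 0.323 2.505 -1.895
v 1.103 2.039 -2.563
v 0.459 2.264 -1.726
v 1.313 1.896 -2.363
v 0.669 2.121 -1.526
v 1.566 1.871 -2.162
v 0.922 2.097 -1.325
v 1.822 1.97 -1.991
v 1.178 2.195 -1.154
v 1.814 1.492 1.067
v 2.122 1.044 0.4
v 1.466 -0.212 2.053
v 2.589 1.201 0.836
v 2.603 1.529 1.407
v 2.154 1.835 1.778
v 1.506 1.941 1.733
v 1.038 1.784 1.297
v 1.025 1.456 0.726
v 1.474 1.15 0.355
v -2.055 3.52 -0.603
v -1.556 3.04 -0.819
v -2.784 3.14 -1.441
v -2.285 2.66 -1.657
v -2.616 2.576 -1.017
v -2.166 2.811 -0.499
v -2.174 3.369 -1.761
v -1.724 3.604 -1.243
v -1.63 2.947 -1.534
v -1.903 2.456 -1.075
v -2.437 3.724 -1.185
v -2.71 3.233 -0.726
f 2 1 5
f 2 5 3
f 3 5 6
f 3 6 4
f 5 1 7
f 5 7 6
f 6 7 8
f 6 8 4
f 7 1 9
f 7 9 8
f 8 9 10
f 8 10 4
f 9 1 11
f 9 11 10
f 10 11 12
f 10 12 4
f 11 1 13
f 11 13 12
f 12 13 14
f 12 14 4
f 13 1 15
f 13 15 14
f 14 15 16
f 14 16 4
f 15 1 17
f 15 17 16
f 16 17 18
f 16 18 4
f 17 1 19
f 17 19 18
f 18 19 20
f 18 20 4
f 19 1 21
f 19 21 20
f 20 21 22
f 20 22 4
f 21 1 23
f 21 23 22
f 22 23 24
f 22 24 4
f 23 1 25
f 23 25 24
f 24 25 26
f 24 26 4
f 25 1 27
f 25 27 26
f 26 27 28
f 26 28 4
f 27 1 2
f 27 2 28
f 28 2 3
f 28 3 4
f 30 29 33
f 30 33 31
f 31 33 34
f 31 34 32
f 33 29 35
f 33 35 34
f 34 35 36
f 34 36 32
f 35 29 37
f 35 37 36
f 36 37 38
f 36 38 32
f 37 29 39
f 37 39 38
f 38 39 40
f 38 40 32
f 39 29 41
f 39 41 40
f 40 41 42
f 40 42 32
f 41 29 43
f 41 43 42
f 42 43 44
f 42 44 32
f 43 29 45
f 43 45 44
f 44 45 46
f 44 46 32
f 45 29 47
f 45 47 46
f 46 47 48
f 46 48 32
f 47 29 49
f 47 49 48
f 48 49 50
f 48 50 32
f 49 29 51
f 49 51 50
f 50 51 52
f 50 52 32
f 51 29 53
f 51 53 52
f 52 53 54
f 52 54 32
f 53 29 55
f 53 55 54
f 54 55 56
f 54 56 32
f 55 29 57
f 55 57 56
f 56 57 58
f 56 58 32
f 57 29 59
f 57 59 58
f 58 59 60
f 58 60 32
f 59 29 61
f 59 61 60
f 60 61 62
f 60 62 32
f 61 29 30
f 61 30 62
f 62 30 31
f 62 31 32
f 64 63 66
f 64 66 65
f 66 63 67
f 66 67 65
f 67 63 68
f 67 68 65
f 68 63 69
f 68 69 65
f 69 63 70
f 69 70 65
f 70 63 71
f 70 71 65
f 71 63 72
f 71 72 65
f 72 63 64
f 72 64 65
f 73 84 78
f 73 78 74
f 73 74 80
f 73 80 83
f 73 83 84
f 74 78 82
f 78 84 77
f 84 83 75
f 83 80 79
f 80 74 81
f 76 82 77
f 76 77 75
f 76 75 79
f 76 79 81
f 76 81 82
f 77 82 78
f 75 77 84
f 79 75 83
f 81 79 80
f 82 81 74



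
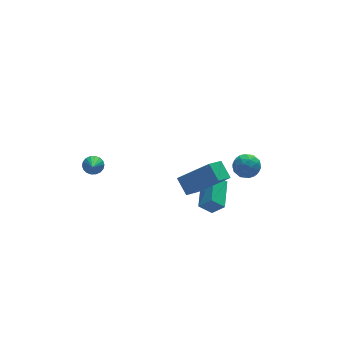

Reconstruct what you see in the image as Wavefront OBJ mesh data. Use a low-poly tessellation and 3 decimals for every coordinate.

v -2.69 3.087 -3.052
v -2.424 2.708 -3.401
v -3.01 2.233 -2.368
v -2.239 2.772 -3.234
v -2.142 2.899 -3.031
v -2.154 3.063 -2.832
v -2.273 3.232 -2.677
v -2.474 3.372 -2.596
v -2.718 3.456 -2.605
v -2.956 3.466 -2.703
v -3.142 3.402 -2.87
v -3.239 3.275 -3.073
v -3.227 3.111 -3.272
v -3.108 2.942 -3.428
v -2.907 2.802 -3.509
v -2.663 2.719 -3.499
v 3.738 -2.479 -0.581
v 4.14 -2.916 -0.095
v 2.7 -2.724 0.055
v 3.102 -3.161 0.541
v 3.203 -2.401 0.537
v 3.844 -2.249 0.143
v 2.996 -3.391 -0.183
v 3.637 -3.239 -0.577
v 3.681 -3.48 0.151
v 3.809 -2.868 0.596
v 3.031 -2.772 -0.636
v 3.159 -2.16 -0.191
v 4.03 -2.676 -0.394
v 2.81 -2.964 0.354
v 2.869 -2.517 0.351
v 3.105 -2.774 0.637
v 3.856 -2.284 -0.254
v 4.092 -2.541 0.032
v 3.542 -2.238 0.403
v 2.748 -3.099 -0.072
v 2.984 -3.356 0.214
v 3.735 -2.866 -0.677
v 3.971 -3.123 -0.391
v 3.298 -3.402 -0.443
v 3.996 -3.264 0.036
v 3.386 -3.409 0.41
v 3.324 -3.544 -0.016
v 3.701 -3.454 -0.247
v 4.072 -2.905 0.298
v 3.462 -3.049 0.672
v 3.521 -2.602 0.669
v 3.898 -2.512 0.438
v 3.802 -3.236 0.442
v 3.378 -2.591 -0.712
v 2.768 -2.735 -0.338
v 2.942 -3.128 -0.478
v 3.319 -3.038 -0.709
v 3.454 -2.231 -0.45
v 2.844 -2.376 -0.076
v 3.139 -2.186 0.207
v 3.516 -2.096 -0.024
v 3.038 -2.404 -0.482
v 0.527 -3.642 -0.384
v -0.351 -4.232 0.183
v 0.372 -2.797 0.254
v -0.506 -3.387 0.821
v 1.886 -4.393 0.939
v 1.008 -4.983 1.506
v 1.731 -3.548 1.577
v 0.853 -4.138 2.144
v 1.192 -1.979 -3.316
v 1.72 -2.392 -2.629
v 1.994 -0.342 -2.949
v 2.522 -0.754 -2.261
v 1.858 -2.166 -3.939
v 2.386 -2.578 -3.251
v 2.66 -0.528 -3.571
v 3.188 -0.941 -2.884
f 2 1 4
f 2 4 3
f 4 1 5
f 4 5 3
f 5 1 6
f 5 6 3
f 6 1 7
f 6 7 3
f 7 1 8
f 7 8 3
f 8 1 9
f 8 9 3
f 9 1 10
f 9 10 3
f 10 1 11
f 10 11 3
f 11 1 12
f 11 12 3
f 12 1 13
f 12 13 3
f 13 1 14
f 13 14 3
f 14 1 15
f 14 15 3
f 15 1 16
f 15 16 3
f 16 1 2
f 16 2 3
f 17 54 33
f 54 28 57
f 33 57 22
f 54 57 33
f 17 33 29
f 33 22 34
f 29 34 18
f 33 34 29
f 17 29 38
f 29 18 39
f 38 39 24
f 29 39 38
f 17 38 50
f 38 24 53
f 50 53 27
f 38 53 50
f 17 50 54
f 50 27 58
f 54 58 28
f 50 58 54
f 18 34 45
f 34 22 48
f 45 48 26
f 34 48 45
f 22 57 35
f 57 28 56
f 35 56 21
f 57 56 35
f 28 58 55
f 58 27 51
f 55 51 19
f 58 51 55
f 27 53 52
f 53 24 40
f 52 40 23
f 53 40 52
f 24 39 44
f 39 18 41
f 44 41 25
f 39 41 44
f 20 46 32
f 46 26 47
f 32 47 21
f 46 47 32
f 20 32 30
f 32 21 31
f 30 31 19
f 32 31 30
f 20 30 37
f 30 19 36
f 37 36 23
f 30 36 37
f 20 37 42
f 37 23 43
f 42 43 25
f 37 43 42
f 20 42 46
f 42 25 49
f 46 49 26
f 42 49 46
f 21 47 35
f 47 26 48
f 35 48 22
f 47 48 35
f 19 31 55
f 31 21 56
f 55 56 28
f 31 56 55
f 23 36 52
f 36 19 51
f 52 51 27
f 36 51 52
f 25 43 44
f 43 23 40
f 44 40 24
f 43 40 44
f 26 49 45
f 49 25 41
f 45 41 18
f 49 41 45
f 60 62 59
f 63 60 59
f 59 62 61
f 61 63 59
f 60 66 62
f 64 60 63
f 64 66 60
f 62 66 61
f 65 63 61
f 61 66 65
f 65 64 63
f 66 64 65
f 68 70 67
f 71 68 67
f 67 70 69
f 69 71 67
f 68 74 70
f 72 68 71
f 72 74 68
f 70 74 69
f 73 71 69
f 69 74 73
f 73 72 71
f 74 72 73



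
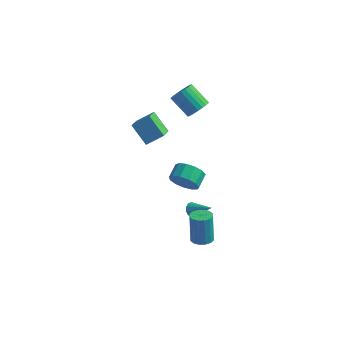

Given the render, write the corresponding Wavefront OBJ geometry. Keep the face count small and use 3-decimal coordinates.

v -3.191 -0.404 0.552
v -4.286 0.048 1.612
v -3.42 0.86 -0.223
v -4.515 1.312 0.837
v -2.305 0.168 1.223
v -3.4 0.62 2.283
v -2.534 1.432 0.448
v -3.629 1.884 1.508
v 1.814 -4.191 -3.016
v 2.22 -4.71 -2.85
v 1.993 -4.308 -1.038
v 1.586 -3.789 -1.204
v 2.435 -4.433 -2.884
v 2.208 -4.031 -1.072
v 2.484 -4.092 -2.954
v 2.256 -3.689 -1.142
v 2.352 -3.777 -3.04
v 2.125 -3.375 -1.228
v 2.077 -3.573 -3.12
v 1.849 -3.171 -1.308
v 1.731 -3.535 -3.172
v 1.503 -3.132 -1.36
v 1.407 -3.672 -3.182
v 1.18 -3.27 -1.37
v 1.192 -3.949 -3.148
v 0.965 -3.547 -1.336
v 1.144 -4.291 -3.078
v 0.916 -3.888 -1.266
v 1.275 -4.605 -2.992
v 1.048 -4.203 -1.18
v 1.551 -4.809 -2.912
v 1.323 -4.407 -1.1
v 1.897 -4.848 -2.86
v 1.669 -4.445 -1.048
v -0.103 -0.876 -4.2
v 0.135 -1.11 -4.598
v 1.183 -1.064 -3.32
v 0.194 -0.825 -4.623
v 0.158 -0.555 -4.514
v 0.04 -0.387 -4.305
v -0.124 -0.375 -4.062
v -0.281 -0.521 -3.864
v -0.382 -0.78 -3.771
v -0.395 -1.07 -3.815
v -0.315 -1.298 -3.981
v -0.168 -1.392 -4.216
v -0 -1.322 -4.446
v -1.458 1.243 -4.064
v -1.08 1.572 -4.906
v -1.044 2.526 -4.518
v -1.422 2.197 -3.676
v -1.628 1.613 -4.956
v -1.593 2.566 -4.567
v -2.122 1.536 -4.722
v -2.087 2.489 -4.334
v -2.406 1.366 -4.279
v -2.37 2.32 -3.891
v -2.388 1.157 -3.769
v -2.353 2.111 -3.38
v -2.075 0.976 -3.351
v -2.04 1.929 -2.963
v -1.566 0.879 -3.161
v -1.531 1.833 -2.772
v -1.022 0.898 -3.257
v -0.987 1.852 -2.868
v -0.617 1.027 -3.609
v -0.582 1.98 -3.221
v -0.479 1.224 -4.106
v -0.443 2.177 -3.718
v -0.651 1.427 -4.59
v -0.616 2.381 -4.201
v -0.686 1.502 3.123
v -0.176 1.746 3.66
v -1.384 2.082 4.654
v -1.894 1.838 4.117
v -0.23 2.004 3.508
v -1.438 2.34 4.502
v -0.353 2.185 3.297
v -1.561 2.521 4.291
v -0.527 2.263 3.06
v -1.735 2.599 4.054
v -0.725 2.225 2.832
v -1.933 2.56 3.826
v -0.917 2.076 2.648
v -2.125 2.412 3.642
v -1.074 1.841 2.537
v -2.282 2.176 3.531
v -1.172 1.553 2.515
v -2.38 1.889 3.509
v -1.196 1.258 2.586
v -2.404 1.594 3.58
v -1.142 1 2.738
v -2.35 1.336 3.732
v -1.019 0.819 2.949
v -2.227 1.155 3.943
v -0.845 0.741 3.186
v -2.053 1.077 4.18
v -0.647 0.78 3.414
v -1.855 1.115 4.408
v -0.455 0.928 3.598
v -1.663 1.264 4.592
v -0.298 1.164 3.709
v -1.506 1.499 4.703
v -0.2 1.451 3.731
v -1.408 1.787 4.725
f 2 4 1
f 5 2 1
f 1 4 3
f 3 5 1
f 2 8 4
f 6 2 5
f 6 8 2
f 4 8 3
f 7 5 3
f 3 8 7
f 7 6 5
f 8 6 7
f 10 9 13
f 10 13 11
f 11 13 14
f 11 14 12
f 13 9 15
f 13 15 14
f 14 15 16
f 14 16 12
f 15 9 17
f 15 17 16
f 16 17 18
f 16 18 12
f 17 9 19
f 17 19 18
f 18 19 20
f 18 20 12
f 19 9 21
f 19 21 20
f 20 21 22
f 20 22 12
f 21 9 23
f 21 23 22
f 22 23 24
f 22 24 12
f 23 9 25
f 23 25 24
f 24 25 26
f 24 26 12
f 25 9 27
f 25 27 26
f 26 27 28
f 26 28 12
f 27 9 29
f 27 29 28
f 28 29 30
f 28 30 12
f 29 9 31
f 29 31 30
f 30 31 32
f 30 32 12
f 31 9 33
f 31 33 32
f 32 33 34
f 32 34 12
f 33 9 10
f 33 10 34
f 34 10 11
f 34 11 12
f 36 35 38
f 36 38 37
f 38 35 39
f 38 39 37
f 39 35 40
f 39 40 37
f 40 35 41
f 40 41 37
f 41 35 42
f 41 42 37
f 42 35 43
f 42 43 37
f 43 35 44
f 43 44 37
f 44 35 45
f 44 45 37
f 45 35 46
f 45 46 37
f 46 35 47
f 46 47 37
f 47 35 36
f 47 36 37
f 49 48 52
f 49 52 50
f 50 52 53
f 50 53 51
f 52 48 54
f 52 54 53
f 53 54 55
f 53 55 51
f 54 48 56
f 54 56 55
f 55 56 57
f 55 57 51
f 56 48 58
f 56 58 57
f 57 58 59
f 57 59 51
f 58 48 60
f 58 60 59
f 59 60 61
f 59 61 51
f 60 48 62
f 60 62 61
f 61 62 63
f 61 63 51
f 62 48 64
f 62 64 63
f 63 64 65
f 63 65 51
f 64 48 66
f 64 66 65
f 65 66 67
f 65 67 51
f 66 48 68
f 66 68 67
f 67 68 69
f 67 69 51
f 68 48 70
f 68 70 69
f 69 70 71
f 69 71 51
f 70 48 49
f 70 49 71
f 71 49 50
f 71 50 51
f 73 72 76
f 73 76 74
f 74 76 77
f 74 77 75
f 76 72 78
f 76 78 77
f 77 78 79
f 77 79 75
f 78 72 80
f 78 80 79
f 79 80 81
f 79 81 75
f 80 72 82
f 80 82 81
f 81 82 83
f 81 83 75
f 82 72 84
f 82 84 83
f 83 84 85
f 83 85 75
f 84 72 86
f 84 86 85
f 85 86 87
f 85 87 75
f 86 72 88
f 86 88 87
f 87 88 89
f 87 89 75
f 88 72 90
f 88 90 89
f 89 90 91
f 89 91 75
f 90 72 92
f 90 92 91
f 91 92 93
f 91 93 75
f 92 72 94
f 92 94 93
f 93 94 95
f 93 95 75
f 94 72 96
f 94 96 95
f 95 96 97
f 95 97 75
f 96 72 98
f 96 98 97
f 97 98 99
f 97 99 75
f 98 72 100
f 98 100 99
f 99 100 101
f 99 101 75
f 100 72 102
f 100 102 101
f 101 102 103
f 101 103 75
f 102 72 104
f 102 104 103
f 103 104 105
f 103 105 75
f 104 72 73
f 104 73 105
f 105 73 74
f 105 74 75



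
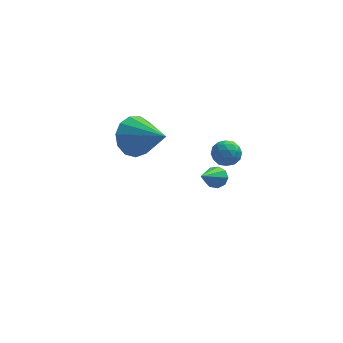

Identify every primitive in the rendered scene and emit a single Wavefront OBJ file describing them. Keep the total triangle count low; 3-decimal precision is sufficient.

v -2.708 -0.358 1.951
v -2.251 -0.651 1.017
v -1.432 -1.682 2.989
v -1.929 -0.178 1.225
v -1.855 0.238 1.663
v -2.051 0.464 2.193
v -2.456 0.429 2.646
v -2.94 0.144 2.879
v -3.351 -0.301 2.817
v -3.558 -0.764 2.48
v -3.494 -1.098 1.976
v -3.181 -1.198 1.464
v -2.718 -1.031 1.106
v 1.077 -2.181 3.029
v 1.493 -2.27 2.48
v 0.587 -3.17 2.82
v 1.003 -3.259 2.271
v 1.266 -3.282 2.913
v 1.569 -2.671 3.042
v 0.511 -2.769 2.258
v 0.814 -2.158 2.387
v 1.143 -2.634 2.004
v 1.609 -2.951 2.408
v 0.471 -2.489 2.892
v 0.937 -2.806 3.296
v 1.328 -2.139 2.773
v 0.752 -3.301 2.527
v 0.907 -3.314 2.904
v 1.151 -3.367 2.581
v 1.373 -2.374 3.103
v 1.617 -2.427 2.781
v 1.484 -3.021 3.035
v 0.463 -3.013 2.519
v 0.707 -3.066 2.197
v 0.929 -2.073 2.719
v 1.173 -2.126 2.396
v 0.596 -2.419 2.265
v 1.366 -2.405 2.171
v 1.079 -2.986 2.047
v 0.79 -2.698 2.04
v 0.968 -2.339 2.116
v 1.641 -2.591 2.408
v 1.353 -3.172 2.285
v 1.507 -3.186 2.662
v 1.685 -2.827 2.738
v 1.435 -2.805 2.128
v 0.727 -2.268 3.015
v 0.439 -2.849 2.892
v 0.395 -2.613 2.562
v 0.573 -2.254 2.638
v 1.001 -2.454 3.253
v 0.714 -3.035 3.129
v 1.112 -3.101 3.184
v 1.29 -2.742 3.26
v 0.645 -2.635 3.172
v 1.037 2.567 -3.6
v 1.434 2.159 -3.789
v 0.243 1.173 -2.26
v 1.59 2.372 -3.475
v 1.487 2.677 -3.219
v 1.173 2.93 -3.142
v 0.795 3.013 -3.279
v 0.53 2.887 -3.566
v 0.502 2.612 -3.869
v 0.724 2.315 -4.046
v 1.092 2.137 -4.015
f 2 1 4
f 2 4 3
f 4 1 5
f 4 5 3
f 5 1 6
f 5 6 3
f 6 1 7
f 6 7 3
f 7 1 8
f 7 8 3
f 8 1 9
f 8 9 3
f 9 1 10
f 9 10 3
f 10 1 11
f 10 11 3
f 11 1 12
f 11 12 3
f 12 1 13
f 12 13 3
f 13 1 2
f 13 2 3
f 14 51 30
f 51 25 54
f 30 54 19
f 51 54 30
f 14 30 26
f 30 19 31
f 26 31 15
f 30 31 26
f 14 26 35
f 26 15 36
f 35 36 21
f 26 36 35
f 14 35 47
f 35 21 50
f 47 50 24
f 35 50 47
f 14 47 51
f 47 24 55
f 51 55 25
f 47 55 51
f 15 31 42
f 31 19 45
f 42 45 23
f 31 45 42
f 19 54 32
f 54 25 53
f 32 53 18
f 54 53 32
f 25 55 52
f 55 24 48
f 52 48 16
f 55 48 52
f 24 50 49
f 50 21 37
f 49 37 20
f 50 37 49
f 21 36 41
f 36 15 38
f 41 38 22
f 36 38 41
f 17 43 29
f 43 23 44
f 29 44 18
f 43 44 29
f 17 29 27
f 29 18 28
f 27 28 16
f 29 28 27
f 17 27 34
f 27 16 33
f 34 33 20
f 27 33 34
f 17 34 39
f 34 20 40
f 39 40 22
f 34 40 39
f 17 39 43
f 39 22 46
f 43 46 23
f 39 46 43
f 18 44 32
f 44 23 45
f 32 45 19
f 44 45 32
f 16 28 52
f 28 18 53
f 52 53 25
f 28 53 52
f 20 33 49
f 33 16 48
f 49 48 24
f 33 48 49
f 22 40 41
f 40 20 37
f 41 37 21
f 40 37 41
f 23 46 42
f 46 22 38
f 42 38 15
f 46 38 42
f 57 56 59
f 57 59 58
f 59 56 60
f 59 60 58
f 60 56 61
f 60 61 58
f 61 56 62
f 61 62 58
f 62 56 63
f 62 63 58
f 63 56 64
f 63 64 58
f 64 56 65
f 64 65 58
f 65 56 66
f 65 66 58
f 66 56 57
f 66 57 58

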